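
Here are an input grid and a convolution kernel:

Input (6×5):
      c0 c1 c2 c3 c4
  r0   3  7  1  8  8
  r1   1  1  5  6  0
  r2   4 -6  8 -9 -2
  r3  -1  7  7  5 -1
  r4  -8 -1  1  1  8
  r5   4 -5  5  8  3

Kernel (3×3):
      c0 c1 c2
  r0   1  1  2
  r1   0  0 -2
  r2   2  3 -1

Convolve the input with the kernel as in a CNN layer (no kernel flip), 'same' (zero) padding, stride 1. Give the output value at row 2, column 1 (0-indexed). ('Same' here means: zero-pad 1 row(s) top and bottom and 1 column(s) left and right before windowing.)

8

The receptive field on the zero-padded input at this output position is [1 1 5 / 4 -6 8 / -1 7 7]. Elementwise product with the kernel and sum: 1·1 + 1·1 + 5·2 + 8·-2 + -1·2 + 7·3 + 7·-1.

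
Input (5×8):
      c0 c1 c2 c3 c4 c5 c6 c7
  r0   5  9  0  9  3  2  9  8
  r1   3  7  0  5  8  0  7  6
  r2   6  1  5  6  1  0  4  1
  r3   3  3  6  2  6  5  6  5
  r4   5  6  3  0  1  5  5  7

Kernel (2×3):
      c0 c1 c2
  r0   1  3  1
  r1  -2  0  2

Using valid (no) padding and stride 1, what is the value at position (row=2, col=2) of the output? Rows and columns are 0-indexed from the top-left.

The receptive field on the input at this output position is [5 6 1 / 6 2 6]. Elementwise product with the kernel and sum: 5·1 + 6·3 + 1·1 + 6·-2 + 6·2.

24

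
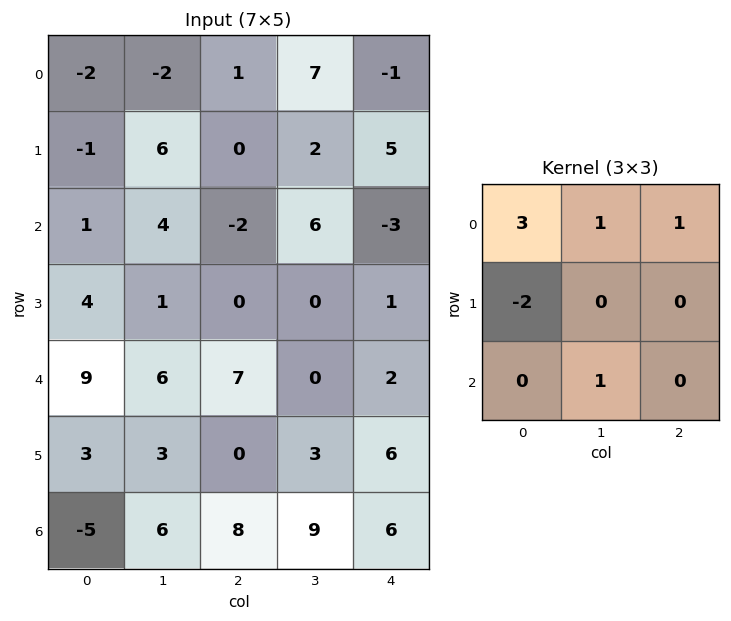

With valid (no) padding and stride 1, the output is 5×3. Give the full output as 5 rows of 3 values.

Output[0,0]: The receptive field on the input at this output position is [-2 -2 1 / -1 6 0 / 1 4 -2]. Elementwise product with the kernel and sum: -2·3 + -2·1 + 1·1 + -1·-2 + 4·1.

-1 -12 15
2 12 11
3 21 -3
-2 -9 -10
40 27 32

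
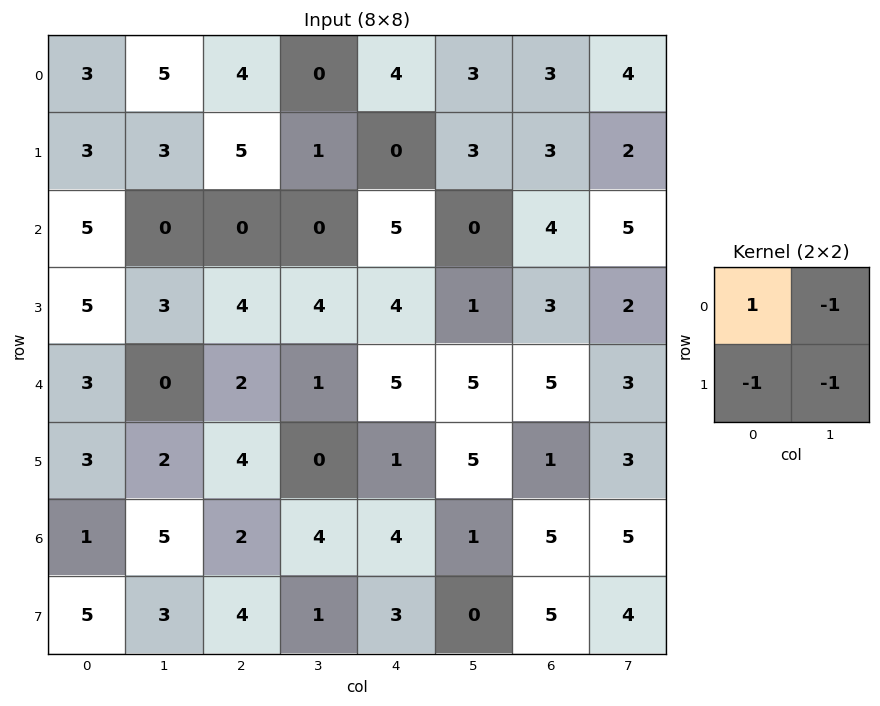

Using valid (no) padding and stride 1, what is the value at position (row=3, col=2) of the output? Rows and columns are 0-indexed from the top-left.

-3

The receptive field on the input at this output position is [4 4 / 2 1]. Elementwise product with the kernel and sum: 4·1 + 4·-1 + 2·-1 + 1·-1.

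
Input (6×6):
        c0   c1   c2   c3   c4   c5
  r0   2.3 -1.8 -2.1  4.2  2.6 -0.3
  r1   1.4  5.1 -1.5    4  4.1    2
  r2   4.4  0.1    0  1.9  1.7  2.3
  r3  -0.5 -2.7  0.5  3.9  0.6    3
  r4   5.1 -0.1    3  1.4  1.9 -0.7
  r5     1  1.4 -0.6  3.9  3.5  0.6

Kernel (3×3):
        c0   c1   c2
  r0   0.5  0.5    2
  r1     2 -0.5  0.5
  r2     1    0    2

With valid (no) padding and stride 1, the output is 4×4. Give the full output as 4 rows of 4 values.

Output[0,0]: The receptive field on the input at this output position is [2.3 -1.8 -2.1 / 1.4 5.1 -1.5 / 4.4 0.1 0]. Elementwise product with the kernel and sum: 2.3·0.5 + -1.8·0.5 + -2.1·2 + 1.4·2 + 5.1·-0.5 + -1.5·0.5 + 4.4·1 + 0·2.
Output[0,1]: The receptive field on the input at this output position is [-1.8 -2.1 4.2 / 5.1 -1.5 4 / 0.1 0 1.9]. Elementwise product with the kernel and sum: -1.8·0.5 + -2.1·0.5 + 4.2·2 + 5.1·2 + -1.5·-0.5 + 4·0.5 + 0.1·1 + 1.9·2.

-0.05 23.3 6.7 16.25
9.5 16.05 11.05 22.05
13.95 2.85 10.5 15.4
10.95 14.9 16.05 14.85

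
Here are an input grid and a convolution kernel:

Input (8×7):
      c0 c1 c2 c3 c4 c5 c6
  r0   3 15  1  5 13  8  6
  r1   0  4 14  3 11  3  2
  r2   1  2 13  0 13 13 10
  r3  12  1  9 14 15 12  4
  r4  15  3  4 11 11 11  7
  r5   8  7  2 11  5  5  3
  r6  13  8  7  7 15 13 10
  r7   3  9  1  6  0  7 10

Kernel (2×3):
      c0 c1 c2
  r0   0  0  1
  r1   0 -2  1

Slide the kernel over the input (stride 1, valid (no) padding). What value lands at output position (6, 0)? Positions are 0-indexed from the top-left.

-10

The receptive field on the input at this output position is [13 8 7 / 3 9 1]. Elementwise product with the kernel and sum: 7·1 + 9·-2 + 1·1.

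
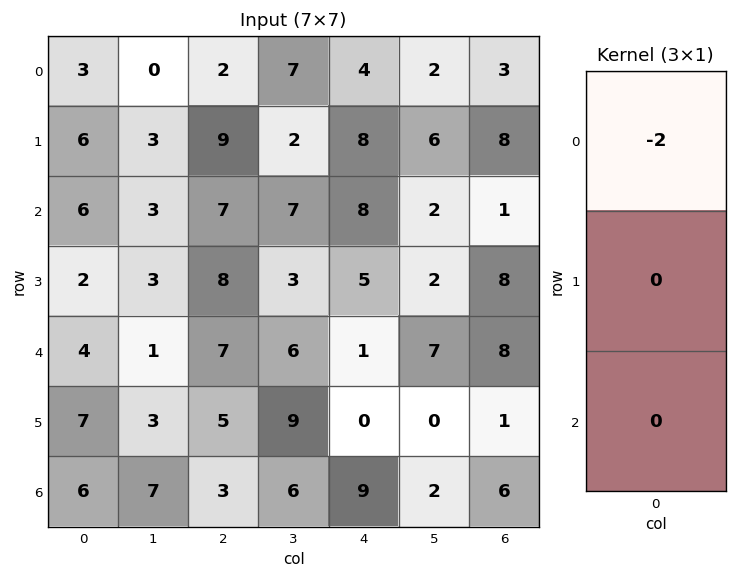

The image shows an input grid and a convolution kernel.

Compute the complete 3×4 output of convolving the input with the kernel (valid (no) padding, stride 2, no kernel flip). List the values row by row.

Output[0,0]: The receptive field on the input at this output position is [3 / 6 / 6]. Elementwise product with the kernel and sum: 3·-2.
Output[0,1]: The receptive field on the input at this output position is [2 / 9 / 7]. Elementwise product with the kernel and sum: 2·-2.

-6 -4 -8 -6
-12 -14 -16 -2
-8 -14 -2 -16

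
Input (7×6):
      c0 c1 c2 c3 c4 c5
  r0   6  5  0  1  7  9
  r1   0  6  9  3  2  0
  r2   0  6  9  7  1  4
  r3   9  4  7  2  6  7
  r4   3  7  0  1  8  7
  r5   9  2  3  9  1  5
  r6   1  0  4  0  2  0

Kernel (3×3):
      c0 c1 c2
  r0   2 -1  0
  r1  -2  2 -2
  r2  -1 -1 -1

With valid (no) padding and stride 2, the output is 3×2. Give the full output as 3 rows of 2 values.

Output[0,0]: The receptive field on the input at this output position is [6 5 0 / 0 6 9 / 0 6 9]. Elementwise product with the kernel and sum: 6·2 + 5·-1 + 0·-2 + 6·2 + 9·-2 + 0·-1 + 6·-1 + 9·-1.

-14 -34
-40 -20
-26 3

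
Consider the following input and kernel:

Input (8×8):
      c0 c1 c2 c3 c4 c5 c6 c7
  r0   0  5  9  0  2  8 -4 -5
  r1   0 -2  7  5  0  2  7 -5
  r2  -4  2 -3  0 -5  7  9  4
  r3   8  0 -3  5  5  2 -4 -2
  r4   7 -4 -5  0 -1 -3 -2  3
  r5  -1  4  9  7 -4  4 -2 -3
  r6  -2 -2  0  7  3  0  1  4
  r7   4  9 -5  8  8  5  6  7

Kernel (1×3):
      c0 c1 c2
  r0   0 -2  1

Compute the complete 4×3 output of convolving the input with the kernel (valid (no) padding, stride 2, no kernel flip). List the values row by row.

Output[0,0]: The receptive field on the input at this output position is [0 5 9]. Elementwise product with the kernel and sum: 5·-2 + 9·1.

-1 2 -20
-7 -5 -5
3 -1 4
4 -11 1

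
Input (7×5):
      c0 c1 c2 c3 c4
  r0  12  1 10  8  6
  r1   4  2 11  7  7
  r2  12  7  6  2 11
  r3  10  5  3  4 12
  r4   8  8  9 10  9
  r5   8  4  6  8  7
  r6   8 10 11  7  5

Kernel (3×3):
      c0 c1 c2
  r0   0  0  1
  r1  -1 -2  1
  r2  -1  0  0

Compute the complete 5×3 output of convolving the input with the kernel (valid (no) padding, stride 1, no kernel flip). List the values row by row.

Output[0,0]: The receptive field on the input at this output position is [12 1 10 / 4 2 11 / 12 7 6]. Elementwise product with the kernel and sum: 10·1 + 4·-1 + 2·-2 + 11·1 + 12·-1.
Output[0,1]: The receptive field on the input at this output position is [1 10 8 / 2 11 7 / 7 6 2]. Elementwise product with the kernel and sum: 8·1 + 2·-1 + 11·-2 + 7·1 + 7·-1.

1 -16 -18
-19 -15 5
-19 -13 3
-20 -16 -14
-9 -8 -17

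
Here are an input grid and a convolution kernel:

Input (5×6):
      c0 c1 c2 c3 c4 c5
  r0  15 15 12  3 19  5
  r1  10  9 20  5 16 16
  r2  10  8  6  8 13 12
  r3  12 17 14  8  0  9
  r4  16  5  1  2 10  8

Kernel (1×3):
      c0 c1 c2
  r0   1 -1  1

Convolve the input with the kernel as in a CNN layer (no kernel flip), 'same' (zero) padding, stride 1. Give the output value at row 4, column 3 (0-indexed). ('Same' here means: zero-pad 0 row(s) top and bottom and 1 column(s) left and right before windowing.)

The receptive field on the zero-padded input at this output position is [1 2 10]. Elementwise product with the kernel and sum: 1·1 + 2·-1 + 10·1.

9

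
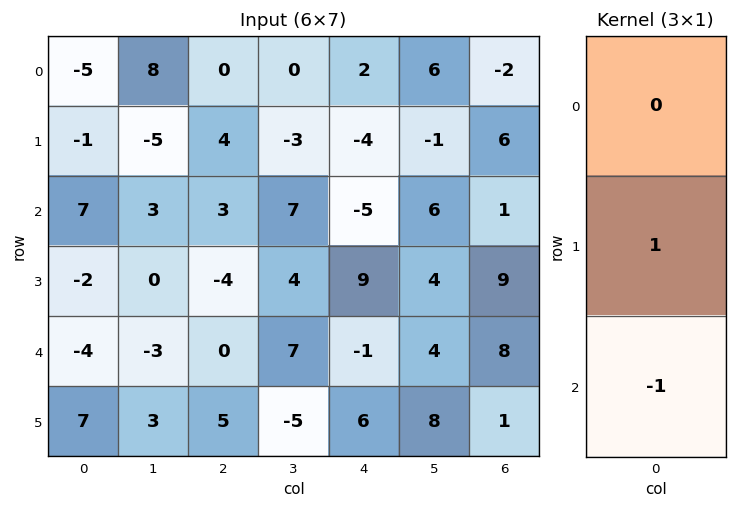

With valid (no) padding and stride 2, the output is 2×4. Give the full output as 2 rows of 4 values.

-8 1 1 5
2 -4 10 1

Output[0,0]: The receptive field on the input at this output position is [-5 / -1 / 7]. Elementwise product with the kernel and sum: -1·1 + 7·-1.
Output[0,1]: The receptive field on the input at this output position is [0 / 4 / 3]. Elementwise product with the kernel and sum: 4·1 + 3·-1.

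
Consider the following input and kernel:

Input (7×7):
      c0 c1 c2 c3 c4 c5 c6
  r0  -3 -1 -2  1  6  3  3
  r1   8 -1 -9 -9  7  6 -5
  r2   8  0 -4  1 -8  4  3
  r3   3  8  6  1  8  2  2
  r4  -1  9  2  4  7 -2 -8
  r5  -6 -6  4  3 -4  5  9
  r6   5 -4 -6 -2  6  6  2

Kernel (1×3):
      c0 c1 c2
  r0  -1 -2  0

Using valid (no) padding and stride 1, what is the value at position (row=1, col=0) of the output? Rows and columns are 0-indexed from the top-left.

-6

The receptive field on the input at this output position is [8 -1 -9]. Elementwise product with the kernel and sum: 8·-1 + -1·-2.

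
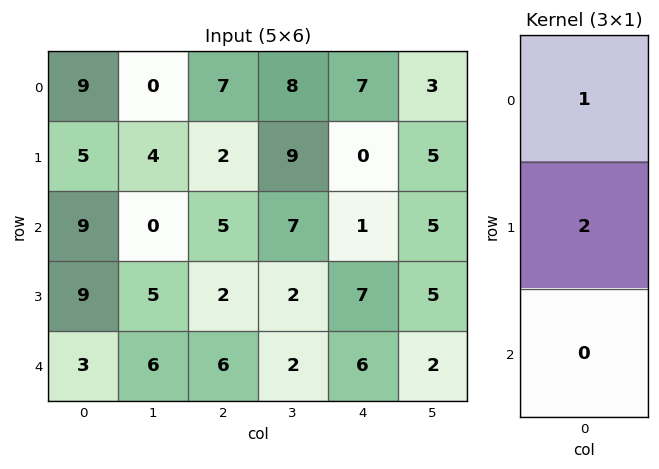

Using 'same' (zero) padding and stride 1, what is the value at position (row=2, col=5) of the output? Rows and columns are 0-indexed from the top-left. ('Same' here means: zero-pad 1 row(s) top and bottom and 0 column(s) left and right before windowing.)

The receptive field on the zero-padded input at this output position is [5 / 5 / 5]. Elementwise product with the kernel and sum: 5·1 + 5·2.

15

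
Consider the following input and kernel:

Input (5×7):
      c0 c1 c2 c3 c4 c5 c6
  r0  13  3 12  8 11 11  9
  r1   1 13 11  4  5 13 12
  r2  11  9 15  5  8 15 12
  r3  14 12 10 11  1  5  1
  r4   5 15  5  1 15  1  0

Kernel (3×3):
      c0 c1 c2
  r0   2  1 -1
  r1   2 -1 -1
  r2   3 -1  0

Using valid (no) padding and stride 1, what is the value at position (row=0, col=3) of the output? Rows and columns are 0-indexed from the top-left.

The receptive field on the input at this output position is [8 11 11 / 4 5 13 / 5 8 15]. Elementwise product with the kernel and sum: 8·2 + 11·1 + 11·-1 + 4·2 + 5·-1 + 13·-1 + 5·3 + 8·-1.

13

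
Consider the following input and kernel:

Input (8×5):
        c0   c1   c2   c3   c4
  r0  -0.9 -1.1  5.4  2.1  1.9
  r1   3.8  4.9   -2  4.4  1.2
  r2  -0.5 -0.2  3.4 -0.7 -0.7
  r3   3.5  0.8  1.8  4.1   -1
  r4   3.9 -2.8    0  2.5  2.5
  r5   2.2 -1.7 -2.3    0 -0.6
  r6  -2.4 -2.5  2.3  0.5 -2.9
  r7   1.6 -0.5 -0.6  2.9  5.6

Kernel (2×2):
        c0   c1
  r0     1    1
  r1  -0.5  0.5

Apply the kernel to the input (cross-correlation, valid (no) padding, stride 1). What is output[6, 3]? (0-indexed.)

-1.05

The receptive field on the input at this output position is [0.5 -2.9 / 2.9 5.6]. Elementwise product with the kernel and sum: 0.5·1 + -2.9·1 + 2.9·-0.5 + 5.6·0.5.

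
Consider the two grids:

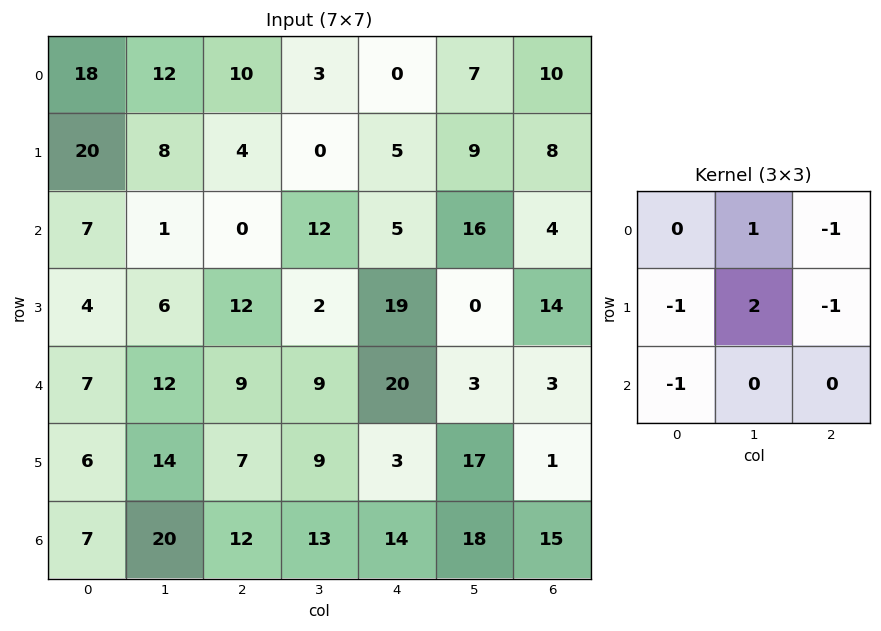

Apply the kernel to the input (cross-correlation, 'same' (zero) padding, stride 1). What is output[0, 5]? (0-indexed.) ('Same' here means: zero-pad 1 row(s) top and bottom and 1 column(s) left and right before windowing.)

The receptive field on the zero-padded input at this output position is [0 0 0 / 0 7 10 / 5 9 8]. Elementwise product with the kernel and sum: 0·1 + 0·-1 + 0·-1 + 7·2 + 10·-1 + 5·-1.

-1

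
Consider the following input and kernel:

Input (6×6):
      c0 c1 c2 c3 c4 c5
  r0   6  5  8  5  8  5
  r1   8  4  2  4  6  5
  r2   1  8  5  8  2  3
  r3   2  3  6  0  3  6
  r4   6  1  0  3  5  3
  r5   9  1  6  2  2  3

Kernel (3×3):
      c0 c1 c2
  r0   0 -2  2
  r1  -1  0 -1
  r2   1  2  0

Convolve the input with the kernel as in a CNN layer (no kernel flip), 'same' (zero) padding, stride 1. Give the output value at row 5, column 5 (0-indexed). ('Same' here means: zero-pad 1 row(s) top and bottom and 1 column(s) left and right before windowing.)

The receptive field on the zero-padded input at this output position is [5 3 0 / 2 3 0 / 0 0 0]. Elementwise product with the kernel and sum: 3·-2 + 0·2 + 2·-1 + 0·-1 + 0·1 + 0·2.

-8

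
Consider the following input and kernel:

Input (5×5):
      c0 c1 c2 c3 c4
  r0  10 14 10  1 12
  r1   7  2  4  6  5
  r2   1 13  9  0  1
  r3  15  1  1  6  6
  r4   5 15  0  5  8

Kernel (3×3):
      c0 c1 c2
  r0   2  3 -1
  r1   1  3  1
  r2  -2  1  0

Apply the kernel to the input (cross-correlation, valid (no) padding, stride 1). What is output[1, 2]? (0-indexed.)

The receptive field on the input at this output position is [4 6 5 / 9 0 1 / 1 6 6]. Elementwise product with the kernel and sum: 4·2 + 6·3 + 5·-1 + 9·1 + 0·3 + 1·1 + 1·-2 + 6·1.

35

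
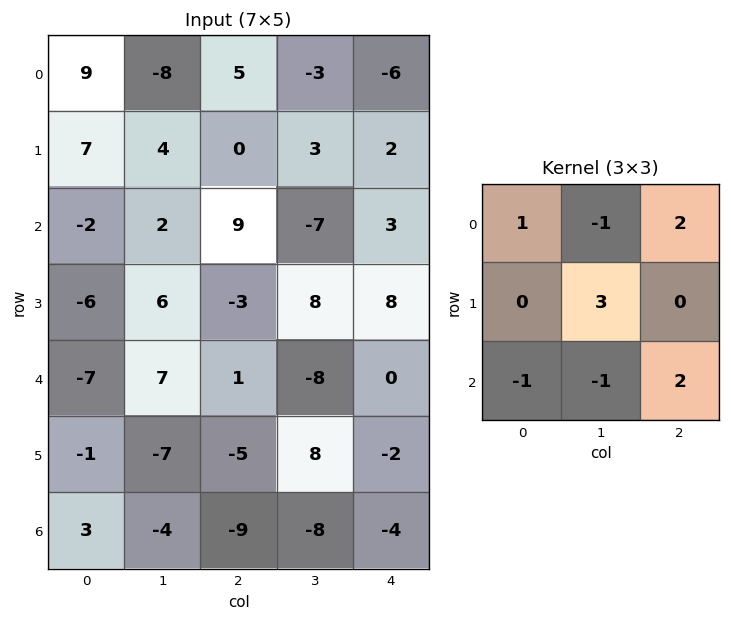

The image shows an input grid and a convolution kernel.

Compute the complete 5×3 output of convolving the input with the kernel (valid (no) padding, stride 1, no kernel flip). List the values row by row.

Output[0,0]: The receptive field on the input at this output position is [9 -8 5 / 7 4 0 / -2 2 9]. Elementwise product with the kernel and sum: 9·1 + -8·-1 + 5·2 + 4·3 + -2·-1 + 2·-1 + 9·2.
Output[0,1]: The receptive field on the input at this output position is [-8 5 -3 / 4 0 3 / 2 9 -7]. Elementwise product with the kernel and sum: -8·1 + 5·-1 + -3·2 + 0·3 + 2·-1 + 9·-1 + -7·2.

57 -44 9
3 50 -9
34 -54 53
1 56 -26
-50 -28 42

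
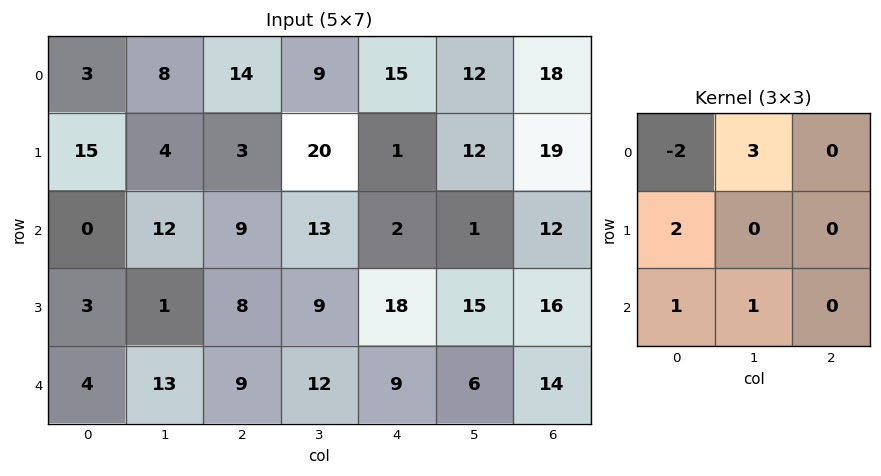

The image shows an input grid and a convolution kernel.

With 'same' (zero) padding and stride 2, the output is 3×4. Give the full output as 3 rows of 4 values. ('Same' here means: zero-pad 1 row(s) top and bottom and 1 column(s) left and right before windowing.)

Output[0,0]: The receptive field on the zero-padded input at this output position is [0 0 0 / 0 3 8 / 0 15 4]. Elementwise product with the kernel and sum: 0·-2 + 0·3 + 0·2 + 0·1 + 15·1.
Output[0,1]: The receptive field on the zero-padded input at this output position is [0 0 0 / 8 14 9 / 4 3 20]. Elementwise product with the kernel and sum: 0·-2 + 0·3 + 8·2 + 4·1 + 3·1.

15 23 39 55
48 34 16 66
9 48 60 30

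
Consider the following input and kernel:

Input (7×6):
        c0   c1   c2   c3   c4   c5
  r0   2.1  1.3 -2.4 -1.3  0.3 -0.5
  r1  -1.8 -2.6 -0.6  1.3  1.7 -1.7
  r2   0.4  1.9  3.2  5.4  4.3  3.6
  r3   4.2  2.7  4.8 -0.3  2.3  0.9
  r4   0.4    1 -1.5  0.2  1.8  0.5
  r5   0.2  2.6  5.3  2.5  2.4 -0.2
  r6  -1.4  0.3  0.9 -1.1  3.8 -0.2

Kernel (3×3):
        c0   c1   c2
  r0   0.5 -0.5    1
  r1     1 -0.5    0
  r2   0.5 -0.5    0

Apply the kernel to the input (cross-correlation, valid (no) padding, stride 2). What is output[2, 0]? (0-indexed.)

The receptive field on the input at this output position is [0.4 1 -1.5 / 0.2 2.6 5.3 / -1.4 0.3 0.9]. Elementwise product with the kernel and sum: 0.4·0.5 + 1·-0.5 + -1.5·1 + 0.2·1 + 2.6·-0.5 + -1.4·0.5 + 0.3·-0.5.

-3.75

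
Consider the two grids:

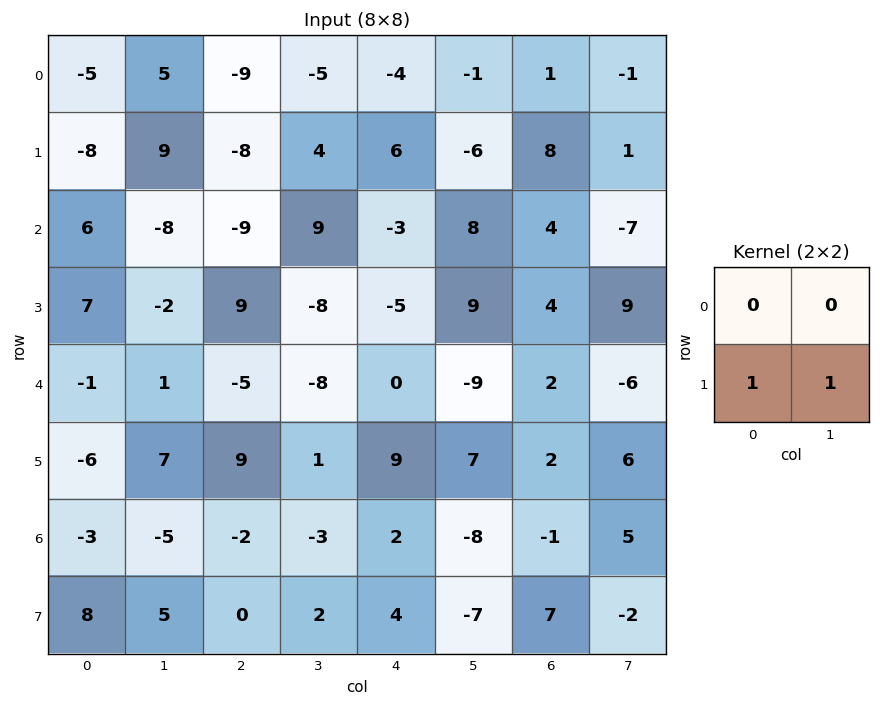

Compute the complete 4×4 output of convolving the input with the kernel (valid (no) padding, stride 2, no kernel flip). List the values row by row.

Output[0,0]: The receptive field on the input at this output position is [-5 5 / -8 9]. Elementwise product with the kernel and sum: -8·1 + 9·1.
Output[0,1]: The receptive field on the input at this output position is [-9 -5 / -8 4]. Elementwise product with the kernel and sum: -8·1 + 4·1.

1 -4 0 9
5 1 4 13
1 10 16 8
13 2 -3 5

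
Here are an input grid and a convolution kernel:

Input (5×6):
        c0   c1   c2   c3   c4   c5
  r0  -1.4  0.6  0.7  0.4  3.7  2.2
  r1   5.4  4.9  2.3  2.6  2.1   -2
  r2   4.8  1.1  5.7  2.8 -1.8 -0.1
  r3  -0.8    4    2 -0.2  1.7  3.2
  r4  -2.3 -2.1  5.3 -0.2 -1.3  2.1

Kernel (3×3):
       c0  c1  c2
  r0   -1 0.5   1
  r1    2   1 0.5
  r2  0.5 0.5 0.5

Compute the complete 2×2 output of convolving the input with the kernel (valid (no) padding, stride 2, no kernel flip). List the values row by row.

25.05 14.8
5.3 0.45

Output[0,0]: The receptive field on the input at this output position is [-1.4 0.6 0.7 / 5.4 4.9 2.3 / 4.8 1.1 5.7]. Elementwise product with the kernel and sum: -1.4·-1 + 0.6·0.5 + 0.7·1 + 5.4·2 + 4.9·1 + 2.3·0.5 + 4.8·0.5 + 1.1·0.5 + 5.7·0.5.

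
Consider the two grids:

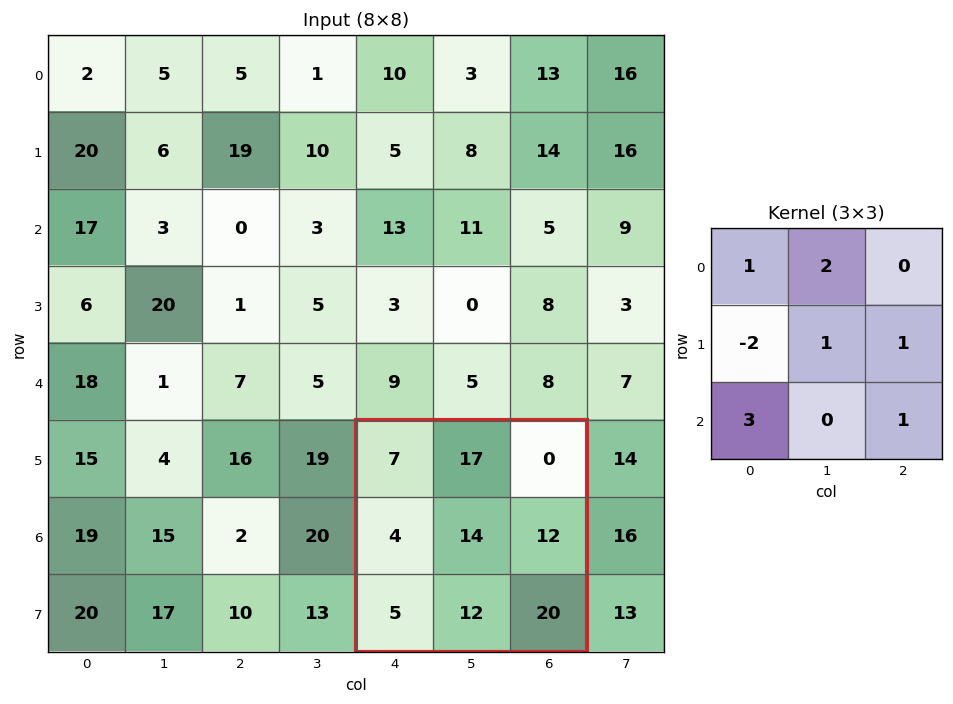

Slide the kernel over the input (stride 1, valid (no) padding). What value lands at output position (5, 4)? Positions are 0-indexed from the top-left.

94

The receptive field on the input at this output position is [7 17 0 / 4 14 12 / 5 12 20]. Elementwise product with the kernel and sum: 7·1 + 17·2 + 4·-2 + 14·1 + 12·1 + 5·3 + 20·1.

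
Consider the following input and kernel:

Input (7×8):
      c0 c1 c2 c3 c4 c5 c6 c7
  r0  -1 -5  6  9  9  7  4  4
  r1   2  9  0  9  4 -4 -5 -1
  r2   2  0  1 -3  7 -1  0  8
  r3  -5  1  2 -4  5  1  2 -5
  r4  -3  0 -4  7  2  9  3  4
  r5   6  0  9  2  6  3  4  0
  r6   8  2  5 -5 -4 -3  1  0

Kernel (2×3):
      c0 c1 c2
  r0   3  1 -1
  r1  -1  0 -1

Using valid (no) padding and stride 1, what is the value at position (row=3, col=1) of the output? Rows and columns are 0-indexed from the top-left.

The receptive field on the input at this output position is [1 2 -4 / 0 -4 7]. Elementwise product with the kernel and sum: 1·3 + 2·1 + -4·-1 + 0·-1 + 7·-1.

2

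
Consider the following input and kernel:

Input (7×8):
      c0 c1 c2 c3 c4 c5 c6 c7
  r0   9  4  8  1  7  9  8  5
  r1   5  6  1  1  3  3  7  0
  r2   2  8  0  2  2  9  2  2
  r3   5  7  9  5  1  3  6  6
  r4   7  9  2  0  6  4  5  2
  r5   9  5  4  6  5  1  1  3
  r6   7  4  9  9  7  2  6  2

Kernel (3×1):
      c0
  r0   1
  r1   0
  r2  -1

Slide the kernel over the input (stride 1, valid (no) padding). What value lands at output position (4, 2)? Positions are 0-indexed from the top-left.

-7

The receptive field on the input at this output position is [2 / 4 / 9]. Elementwise product with the kernel and sum: 2·1 + 9·-1.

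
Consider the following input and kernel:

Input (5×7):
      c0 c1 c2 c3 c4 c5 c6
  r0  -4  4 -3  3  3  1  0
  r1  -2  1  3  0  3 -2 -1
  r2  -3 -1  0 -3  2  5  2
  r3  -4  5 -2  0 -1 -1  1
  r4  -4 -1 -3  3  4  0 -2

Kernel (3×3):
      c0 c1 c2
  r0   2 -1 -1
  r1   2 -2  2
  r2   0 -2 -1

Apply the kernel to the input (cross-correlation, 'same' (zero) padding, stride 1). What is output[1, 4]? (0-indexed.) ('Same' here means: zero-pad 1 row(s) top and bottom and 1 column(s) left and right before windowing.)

The receptive field on the zero-padded input at this output position is [3 3 1 / 0 3 -2 / -3 2 5]. Elementwise product with the kernel and sum: 3·2 + 3·-1 + 1·-1 + 0·2 + 3·-2 + -2·2 + 2·-2 + 5·-1.

-17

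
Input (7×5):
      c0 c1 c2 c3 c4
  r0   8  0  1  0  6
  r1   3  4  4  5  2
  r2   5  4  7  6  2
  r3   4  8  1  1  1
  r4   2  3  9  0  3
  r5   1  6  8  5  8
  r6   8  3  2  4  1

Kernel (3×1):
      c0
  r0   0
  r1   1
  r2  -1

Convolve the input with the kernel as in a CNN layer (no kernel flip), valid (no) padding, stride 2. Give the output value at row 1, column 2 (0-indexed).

The receptive field on the input at this output position is [2 / 1 / 3]. Elementwise product with the kernel and sum: 1·1 + 3·-1.

-2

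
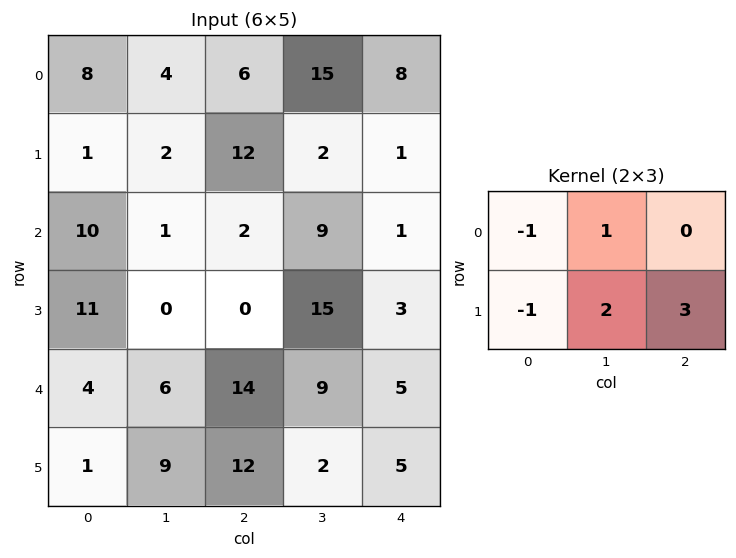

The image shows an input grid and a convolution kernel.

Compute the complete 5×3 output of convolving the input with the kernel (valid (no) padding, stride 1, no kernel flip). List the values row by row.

Output[0,0]: The receptive field on the input at this output position is [8 4 6 / 1 2 12]. Elementwise product with the kernel and sum: 8·-1 + 4·1 + 1·-1 + 2·2 + 12·3.
Output[0,1]: The receptive field on the input at this output position is [4 6 15 / 2 12 2]. Elementwise product with the kernel and sum: 4·-1 + 6·1 + 2·-1 + 12·2 + 2·3.

35 30 4
-1 40 9
-20 46 46
39 49 34
55 29 2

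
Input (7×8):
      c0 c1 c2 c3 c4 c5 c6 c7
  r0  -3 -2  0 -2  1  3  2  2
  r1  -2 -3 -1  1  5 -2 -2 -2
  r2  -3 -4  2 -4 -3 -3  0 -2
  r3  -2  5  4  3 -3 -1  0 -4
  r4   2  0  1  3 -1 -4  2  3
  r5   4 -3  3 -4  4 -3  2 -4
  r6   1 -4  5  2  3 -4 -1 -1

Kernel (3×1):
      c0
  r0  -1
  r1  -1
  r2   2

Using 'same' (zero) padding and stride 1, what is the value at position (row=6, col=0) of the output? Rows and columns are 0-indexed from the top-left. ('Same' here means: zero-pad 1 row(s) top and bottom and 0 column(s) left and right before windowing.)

The receptive field on the zero-padded input at this output position is [4 / 1 / 0]. Elementwise product with the kernel and sum: 4·-1 + 1·-1 + 0·2.

-5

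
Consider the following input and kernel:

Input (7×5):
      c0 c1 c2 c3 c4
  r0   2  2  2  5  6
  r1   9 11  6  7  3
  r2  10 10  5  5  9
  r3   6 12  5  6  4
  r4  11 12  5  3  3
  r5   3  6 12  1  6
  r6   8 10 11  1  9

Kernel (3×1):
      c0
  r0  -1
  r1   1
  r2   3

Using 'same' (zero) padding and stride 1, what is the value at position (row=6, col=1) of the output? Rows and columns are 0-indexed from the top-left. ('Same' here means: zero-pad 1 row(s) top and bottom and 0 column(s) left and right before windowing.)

4

The receptive field on the zero-padded input at this output position is [6 / 10 / 0]. Elementwise product with the kernel and sum: 6·-1 + 10·1 + 0·3.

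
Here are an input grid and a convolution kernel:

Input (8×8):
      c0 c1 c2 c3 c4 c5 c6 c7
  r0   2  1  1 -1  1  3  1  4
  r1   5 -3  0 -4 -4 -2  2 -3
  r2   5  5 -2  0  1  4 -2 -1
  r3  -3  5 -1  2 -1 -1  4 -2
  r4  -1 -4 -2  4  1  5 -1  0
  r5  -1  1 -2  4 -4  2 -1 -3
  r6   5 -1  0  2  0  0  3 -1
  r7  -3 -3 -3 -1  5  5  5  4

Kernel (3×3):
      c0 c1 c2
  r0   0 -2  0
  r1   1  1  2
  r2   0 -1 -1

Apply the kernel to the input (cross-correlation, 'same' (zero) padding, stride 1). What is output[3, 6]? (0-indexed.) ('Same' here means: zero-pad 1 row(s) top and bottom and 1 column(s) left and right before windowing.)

The receptive field on the zero-padded input at this output position is [4 -2 -1 / -1 4 -2 / 5 -1 0]. Elementwise product with the kernel and sum: -2·-2 + -1·1 + 4·1 + -2·2 + -1·-1 + 0·-1.

4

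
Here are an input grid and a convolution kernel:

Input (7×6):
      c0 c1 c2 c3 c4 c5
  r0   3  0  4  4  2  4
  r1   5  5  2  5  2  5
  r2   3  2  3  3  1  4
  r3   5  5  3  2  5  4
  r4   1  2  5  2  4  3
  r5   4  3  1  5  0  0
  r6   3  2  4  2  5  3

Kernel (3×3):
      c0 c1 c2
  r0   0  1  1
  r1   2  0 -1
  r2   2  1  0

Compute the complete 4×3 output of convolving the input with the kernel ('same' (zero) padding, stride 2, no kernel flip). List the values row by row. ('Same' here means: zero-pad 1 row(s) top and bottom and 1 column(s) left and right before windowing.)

Output[0,0]: The receptive field on the zero-padded input at this output position is [0 0 0 / 0 3 0 / 0 5 5]. Elementwise product with the kernel and sum: 0·1 + 0·1 + 0·2 + 0·-1 + 0·2 + 5·1.
Output[0,1]: The receptive field on the zero-padded input at this output position is [0 0 0 / 0 4 4 / 5 2 5]. Elementwise product with the kernel and sum: 0·1 + 0·1 + 0·2 + 4·-1 + 5·2 + 2·1.

5 8 16
13 21 18
12 14 20
5 8 1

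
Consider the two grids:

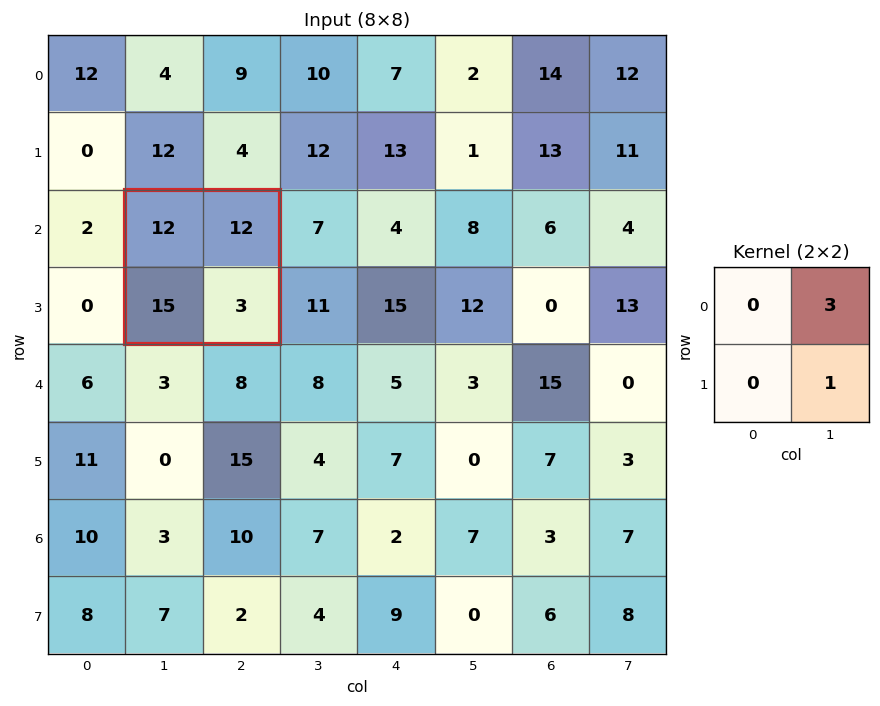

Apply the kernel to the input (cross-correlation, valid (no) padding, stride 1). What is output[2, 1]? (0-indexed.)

The receptive field on the input at this output position is [12 12 / 15 3]. Elementwise product with the kernel and sum: 12·3 + 3·1.

39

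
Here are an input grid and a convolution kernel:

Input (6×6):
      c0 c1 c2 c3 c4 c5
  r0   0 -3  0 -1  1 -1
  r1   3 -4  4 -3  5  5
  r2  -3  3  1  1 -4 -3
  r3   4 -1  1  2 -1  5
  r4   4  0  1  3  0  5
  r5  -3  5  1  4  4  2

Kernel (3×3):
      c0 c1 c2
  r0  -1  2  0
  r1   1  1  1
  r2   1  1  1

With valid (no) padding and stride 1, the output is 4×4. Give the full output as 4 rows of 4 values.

Output[0,0]: The receptive field on the input at this output position is [0 -3 0 / 3 -4 4 / -3 3 1]. Elementwise product with the kernel and sum: 0·-1 + -3·2 + 3·1 + -4·1 + 4·1 + -3·1 + 3·1 + 1·1.

-2 5 2 4
-6 19 -10 13
18 5 7 5
2 17 16 14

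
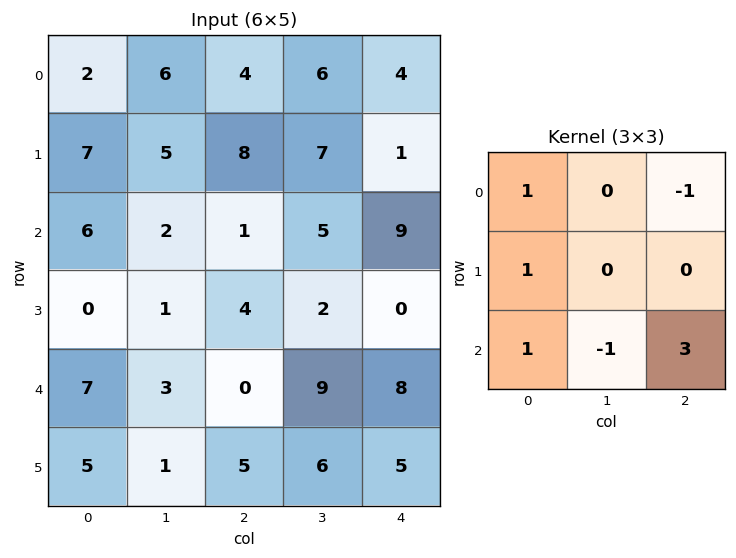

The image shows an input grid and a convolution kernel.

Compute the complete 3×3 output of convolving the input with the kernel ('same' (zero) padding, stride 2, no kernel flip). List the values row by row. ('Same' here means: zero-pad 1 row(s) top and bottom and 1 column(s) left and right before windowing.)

8 24 12
-2 3 14
-3 16 12

Output[0,0]: The receptive field on the zero-padded input at this output position is [0 0 0 / 0 2 6 / 0 7 5]. Elementwise product with the kernel and sum: 0·1 + 0·-1 + 0·1 + 0·1 + 7·-1 + 5·3.
Output[0,1]: The receptive field on the zero-padded input at this output position is [0 0 0 / 6 4 6 / 5 8 7]. Elementwise product with the kernel and sum: 0·1 + 0·-1 + 6·1 + 5·1 + 8·-1 + 7·3.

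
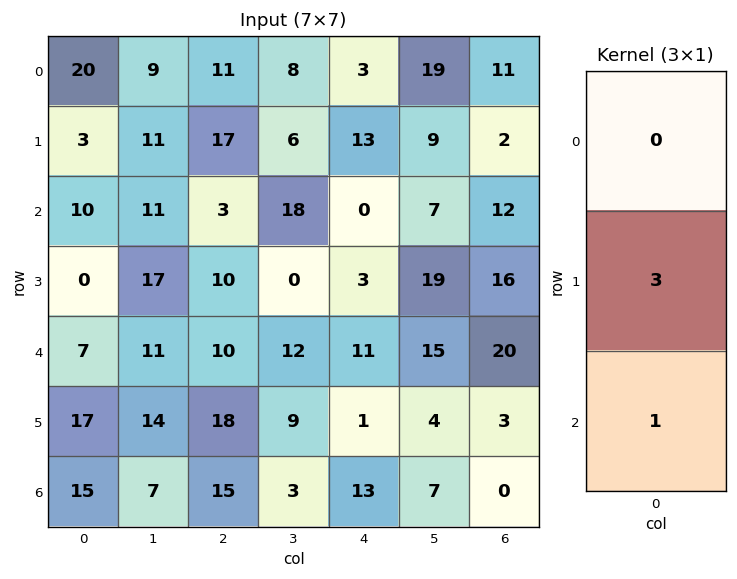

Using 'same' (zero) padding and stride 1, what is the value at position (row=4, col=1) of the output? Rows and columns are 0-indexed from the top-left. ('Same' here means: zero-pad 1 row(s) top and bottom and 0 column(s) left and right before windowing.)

47

The receptive field on the zero-padded input at this output position is [17 / 11 / 14]. Elementwise product with the kernel and sum: 11·3 + 14·1.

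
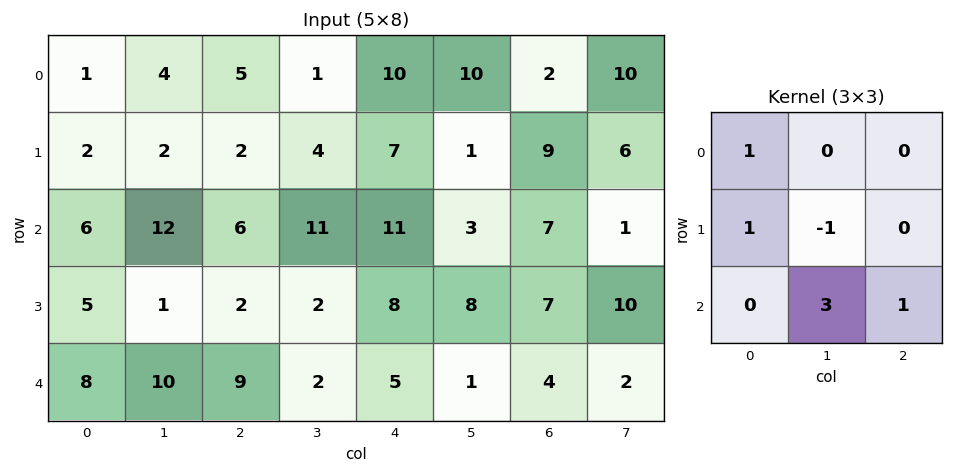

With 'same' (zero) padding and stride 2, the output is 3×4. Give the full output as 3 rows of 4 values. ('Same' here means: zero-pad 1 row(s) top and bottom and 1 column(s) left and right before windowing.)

7 9 13 41
10 16 36 28
-8 2 -1 5

Output[0,0]: The receptive field on the zero-padded input at this output position is [0 0 0 / 0 1 4 / 0 2 2]. Elementwise product with the kernel and sum: 0·1 + 0·1 + 1·-1 + 2·3 + 2·1.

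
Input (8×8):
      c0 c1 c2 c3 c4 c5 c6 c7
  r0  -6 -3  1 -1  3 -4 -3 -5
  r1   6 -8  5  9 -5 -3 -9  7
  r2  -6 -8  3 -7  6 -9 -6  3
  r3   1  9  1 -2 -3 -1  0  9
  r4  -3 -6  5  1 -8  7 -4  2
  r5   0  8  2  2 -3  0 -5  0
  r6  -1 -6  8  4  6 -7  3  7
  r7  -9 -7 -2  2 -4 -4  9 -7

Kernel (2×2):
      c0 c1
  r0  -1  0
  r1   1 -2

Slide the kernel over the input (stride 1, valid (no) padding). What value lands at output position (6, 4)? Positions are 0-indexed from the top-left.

The receptive field on the input at this output position is [6 -7 / -4 -4]. Elementwise product with the kernel and sum: 6·-1 + -4·1 + -4·-2.

-2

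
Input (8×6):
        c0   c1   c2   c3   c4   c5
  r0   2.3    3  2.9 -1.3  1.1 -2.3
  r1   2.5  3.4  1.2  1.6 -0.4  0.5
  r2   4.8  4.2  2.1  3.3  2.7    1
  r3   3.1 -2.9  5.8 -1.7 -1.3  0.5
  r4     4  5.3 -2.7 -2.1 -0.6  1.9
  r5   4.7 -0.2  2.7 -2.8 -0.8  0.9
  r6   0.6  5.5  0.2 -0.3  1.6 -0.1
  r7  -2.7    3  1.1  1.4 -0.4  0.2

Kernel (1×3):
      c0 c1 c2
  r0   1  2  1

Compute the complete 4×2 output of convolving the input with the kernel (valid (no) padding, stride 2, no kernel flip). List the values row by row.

Output[0,0]: The receptive field on the input at this output position is [2.3 3 2.9]. Elementwise product with the kernel and sum: 2.3·1 + 3·2 + 2.9·1.

11.2 1.4
15.3 11.4
11.9 -7.5
11.8 1.2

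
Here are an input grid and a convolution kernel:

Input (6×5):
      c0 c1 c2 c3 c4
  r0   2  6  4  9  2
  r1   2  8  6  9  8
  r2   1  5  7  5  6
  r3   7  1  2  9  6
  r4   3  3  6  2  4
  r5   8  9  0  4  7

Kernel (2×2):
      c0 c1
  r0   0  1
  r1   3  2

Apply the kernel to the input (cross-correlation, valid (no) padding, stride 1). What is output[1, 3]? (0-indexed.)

The receptive field on the input at this output position is [9 8 / 5 6]. Elementwise product with the kernel and sum: 8·1 + 5·3 + 6·2.

35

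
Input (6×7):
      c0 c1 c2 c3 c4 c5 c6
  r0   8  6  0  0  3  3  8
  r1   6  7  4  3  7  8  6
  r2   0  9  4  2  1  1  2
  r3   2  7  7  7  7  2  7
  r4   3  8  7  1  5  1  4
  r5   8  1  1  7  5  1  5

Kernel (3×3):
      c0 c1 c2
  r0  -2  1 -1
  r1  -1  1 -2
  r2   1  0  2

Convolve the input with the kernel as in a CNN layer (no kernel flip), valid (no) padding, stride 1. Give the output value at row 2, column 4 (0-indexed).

-9

The receptive field on the input at this output position is [1 1 2 / 7 2 7 / 5 1 4]. Elementwise product with the kernel and sum: 1·-2 + 1·1 + 2·-1 + 7·-1 + 2·1 + 7·-2 + 5·1 + 4·2.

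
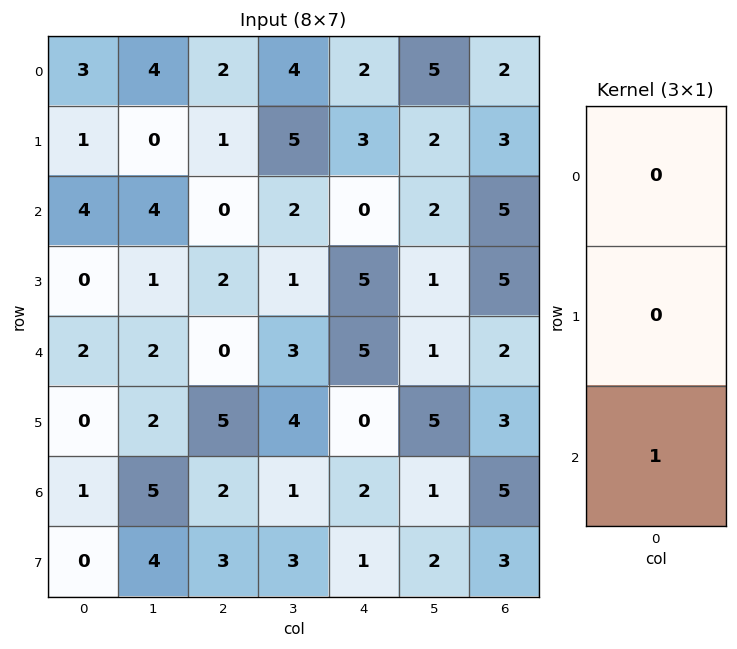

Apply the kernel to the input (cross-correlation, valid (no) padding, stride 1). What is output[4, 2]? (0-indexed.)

The receptive field on the input at this output position is [0 / 5 / 2]. Elementwise product with the kernel and sum: 2·1.

2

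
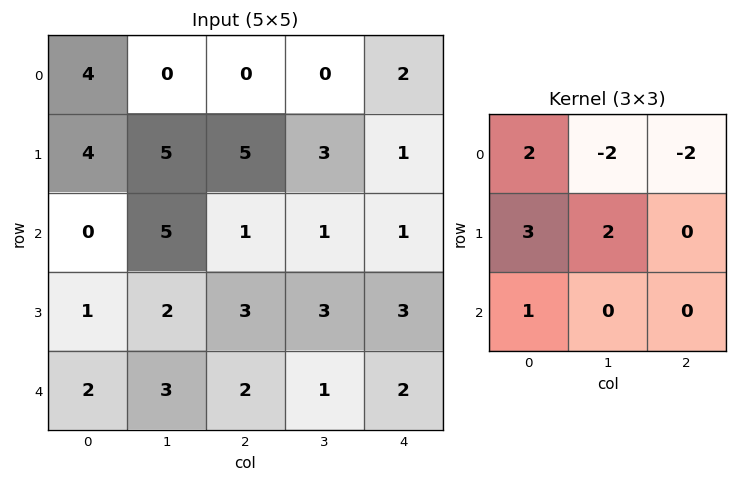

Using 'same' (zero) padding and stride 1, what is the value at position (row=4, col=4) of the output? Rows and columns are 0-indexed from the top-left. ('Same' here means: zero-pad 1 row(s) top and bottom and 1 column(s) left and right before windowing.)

The receptive field on the zero-padded input at this output position is [3 3 0 / 1 2 0 / 0 0 0]. Elementwise product with the kernel and sum: 3·2 + 3·-2 + 0·-2 + 1·3 + 2·2 + 0·1.

7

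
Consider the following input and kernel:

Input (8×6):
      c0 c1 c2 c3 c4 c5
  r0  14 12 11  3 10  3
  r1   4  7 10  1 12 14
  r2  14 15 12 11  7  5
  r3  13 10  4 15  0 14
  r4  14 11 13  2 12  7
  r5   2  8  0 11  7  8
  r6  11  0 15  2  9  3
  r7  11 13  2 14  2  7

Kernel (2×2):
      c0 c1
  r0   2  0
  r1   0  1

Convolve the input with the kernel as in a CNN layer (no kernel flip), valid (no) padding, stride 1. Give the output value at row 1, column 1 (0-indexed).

The receptive field on the input at this output position is [7 10 / 15 12]. Elementwise product with the kernel and sum: 7·2 + 12·1.

26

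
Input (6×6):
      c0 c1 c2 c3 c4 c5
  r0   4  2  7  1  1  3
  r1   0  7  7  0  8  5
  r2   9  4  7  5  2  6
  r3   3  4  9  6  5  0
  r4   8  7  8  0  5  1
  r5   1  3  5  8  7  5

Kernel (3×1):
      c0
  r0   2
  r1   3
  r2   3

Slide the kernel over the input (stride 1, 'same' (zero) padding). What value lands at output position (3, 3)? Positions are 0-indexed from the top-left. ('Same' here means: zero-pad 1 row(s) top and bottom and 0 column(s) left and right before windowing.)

28

The receptive field on the zero-padded input at this output position is [5 / 6 / 0]. Elementwise product with the kernel and sum: 5·2 + 6·3 + 0·3.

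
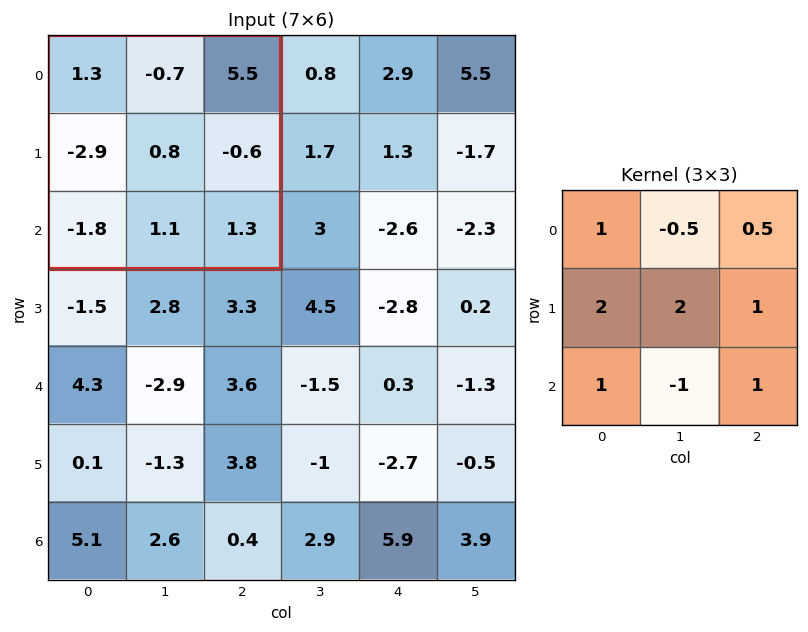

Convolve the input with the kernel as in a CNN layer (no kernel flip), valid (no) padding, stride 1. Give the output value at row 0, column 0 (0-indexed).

The receptive field on the input at this output position is [1.3 -0.7 5.5 / -2.9 0.8 -0.6 / -1.8 1.1 1.3]. Elementwise product with the kernel and sum: 1.3·1 + -0.7·-0.5 + 5.5·0.5 + -2.9·2 + 0.8·2 + -0.6·1 + -1.8·1 + 1.1·-1 + 1.3·1.

-2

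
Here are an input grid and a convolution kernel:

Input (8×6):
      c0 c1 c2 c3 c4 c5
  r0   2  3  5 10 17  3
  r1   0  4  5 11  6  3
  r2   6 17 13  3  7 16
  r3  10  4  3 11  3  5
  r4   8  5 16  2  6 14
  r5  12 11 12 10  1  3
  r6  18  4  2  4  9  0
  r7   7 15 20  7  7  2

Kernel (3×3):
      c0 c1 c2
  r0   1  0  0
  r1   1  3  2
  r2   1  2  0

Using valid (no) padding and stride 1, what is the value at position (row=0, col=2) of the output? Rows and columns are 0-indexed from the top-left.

74

The receptive field on the input at this output position is [5 10 17 / 5 11 6 / 13 3 7]. Elementwise product with the kernel and sum: 5·1 + 5·1 + 11·3 + 6·2 + 13·1 + 3·2.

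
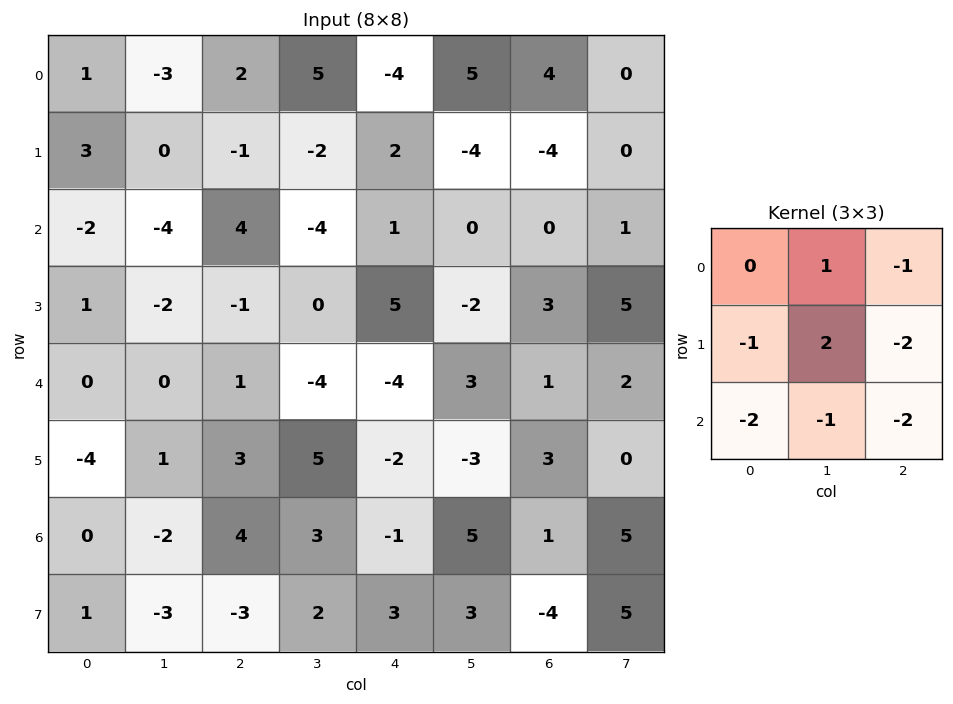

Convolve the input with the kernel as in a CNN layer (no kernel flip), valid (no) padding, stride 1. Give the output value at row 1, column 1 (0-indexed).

The receptive field on the input at this output position is [0 -1 -2 / -4 4 -4 / -2 -1 0]. Elementwise product with the kernel and sum: -1·1 + -2·-1 + -4·-1 + 4·2 + -4·-2 + -2·-2 + -1·-1 + 0·-2.

26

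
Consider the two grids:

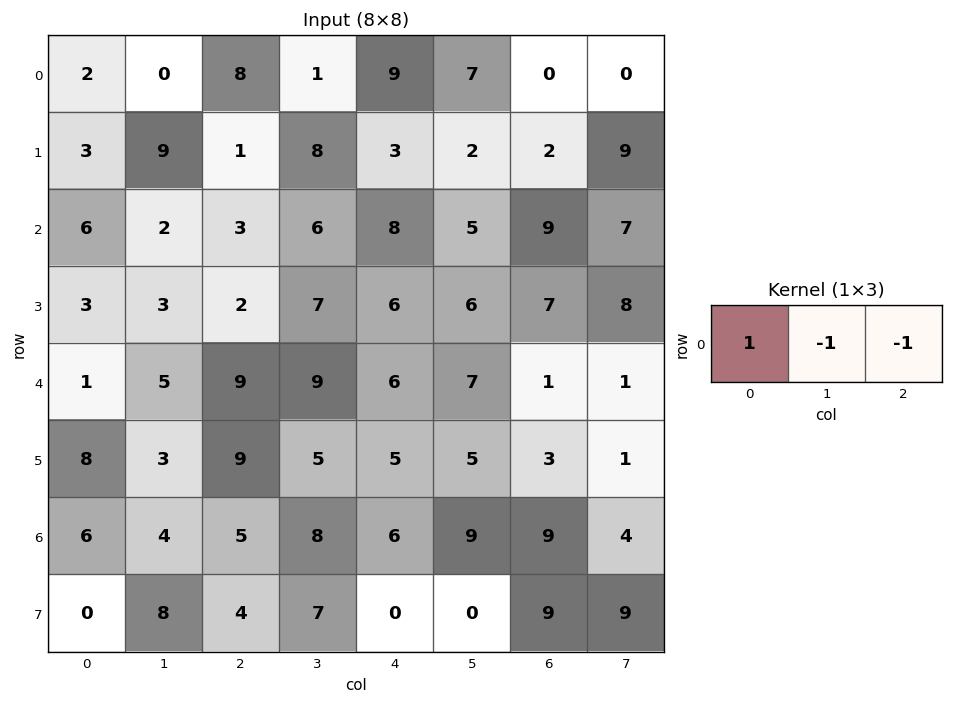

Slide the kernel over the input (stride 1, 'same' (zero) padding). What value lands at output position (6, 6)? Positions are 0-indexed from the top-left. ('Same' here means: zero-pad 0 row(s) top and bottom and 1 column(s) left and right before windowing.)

-4

The receptive field on the zero-padded input at this output position is [9 9 4]. Elementwise product with the kernel and sum: 9·1 + 9·-1 + 4·-1.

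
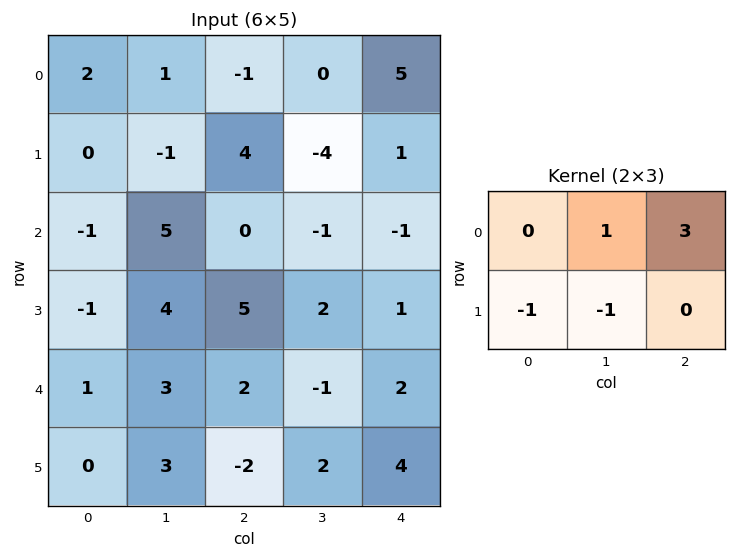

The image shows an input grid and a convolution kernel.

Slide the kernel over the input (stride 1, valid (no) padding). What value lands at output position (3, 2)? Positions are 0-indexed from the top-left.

The receptive field on the input at this output position is [5 2 1 / 2 -1 2]. Elementwise product with the kernel and sum: 2·1 + 1·3 + 2·-1 + -1·-1.

4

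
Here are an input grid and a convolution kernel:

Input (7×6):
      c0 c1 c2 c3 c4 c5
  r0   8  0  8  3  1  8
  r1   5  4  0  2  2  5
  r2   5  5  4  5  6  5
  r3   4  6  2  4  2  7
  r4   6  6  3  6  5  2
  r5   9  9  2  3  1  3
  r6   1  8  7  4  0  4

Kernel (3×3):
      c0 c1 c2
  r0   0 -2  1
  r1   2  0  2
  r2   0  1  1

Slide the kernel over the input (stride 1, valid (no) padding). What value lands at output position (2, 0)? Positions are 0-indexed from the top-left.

15

The receptive field on the input at this output position is [5 5 4 / 4 6 2 / 6 6 3]. Elementwise product with the kernel and sum: 5·-2 + 4·1 + 4·2 + 2·2 + 6·1 + 3·1.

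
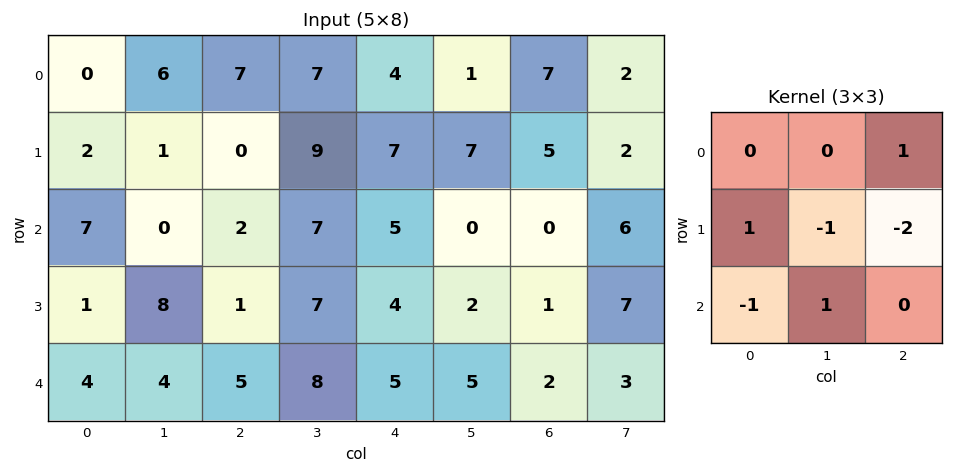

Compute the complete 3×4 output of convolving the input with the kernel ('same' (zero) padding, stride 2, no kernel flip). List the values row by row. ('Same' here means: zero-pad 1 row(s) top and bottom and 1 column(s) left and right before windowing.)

-10 -16 -1 -12
-5 -14 6 -11
-4 -10 -5 4

Output[0,0]: The receptive field on the zero-padded input at this output position is [0 0 0 / 0 0 6 / 0 2 1]. Elementwise product with the kernel and sum: 0·1 + 0·1 + 0·-1 + 6·-2 + 0·-1 + 2·1.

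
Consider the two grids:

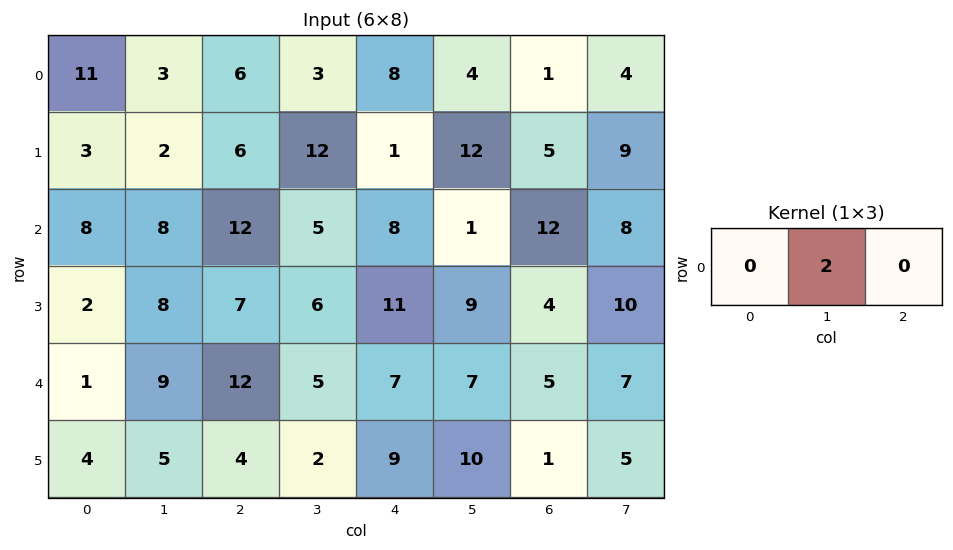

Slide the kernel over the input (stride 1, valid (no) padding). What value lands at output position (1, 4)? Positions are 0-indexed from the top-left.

24

The receptive field on the input at this output position is [1 12 5]. Elementwise product with the kernel and sum: 12·2.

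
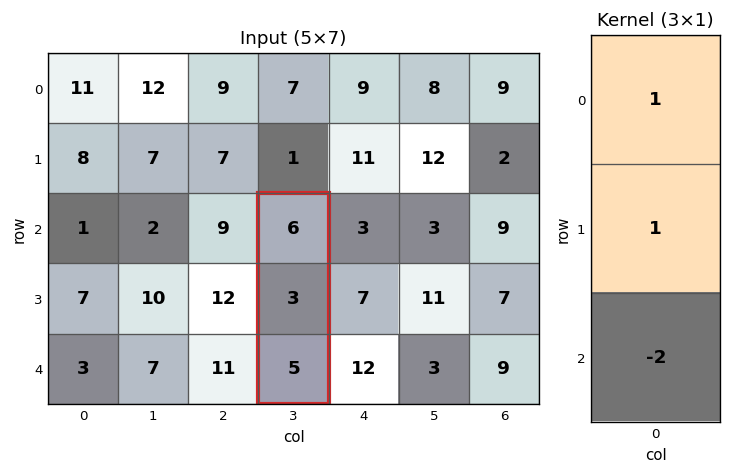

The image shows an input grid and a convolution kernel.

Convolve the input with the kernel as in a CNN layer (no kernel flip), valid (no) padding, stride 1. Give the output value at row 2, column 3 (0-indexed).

-1

The receptive field on the input at this output position is [6 / 3 / 5]. Elementwise product with the kernel and sum: 6·1 + 3·1 + 5·-2.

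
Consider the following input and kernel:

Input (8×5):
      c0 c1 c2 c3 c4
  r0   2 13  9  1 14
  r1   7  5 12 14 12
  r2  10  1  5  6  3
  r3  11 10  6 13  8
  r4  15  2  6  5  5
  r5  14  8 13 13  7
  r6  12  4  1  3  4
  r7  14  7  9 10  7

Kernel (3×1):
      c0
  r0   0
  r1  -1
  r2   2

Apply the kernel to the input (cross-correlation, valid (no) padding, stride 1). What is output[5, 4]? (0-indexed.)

10

The receptive field on the input at this output position is [7 / 4 / 7]. Elementwise product with the kernel and sum: 4·-1 + 7·2.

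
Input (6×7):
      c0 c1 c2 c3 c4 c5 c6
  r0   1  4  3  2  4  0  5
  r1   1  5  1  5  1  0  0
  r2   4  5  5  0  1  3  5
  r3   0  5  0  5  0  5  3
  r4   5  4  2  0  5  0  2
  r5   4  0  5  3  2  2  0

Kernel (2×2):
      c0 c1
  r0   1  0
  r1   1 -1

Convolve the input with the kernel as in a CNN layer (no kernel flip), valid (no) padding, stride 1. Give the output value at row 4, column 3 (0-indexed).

1

The receptive field on the input at this output position is [0 5 / 3 2]. Elementwise product with the kernel and sum: 0·1 + 3·1 + 2·-1.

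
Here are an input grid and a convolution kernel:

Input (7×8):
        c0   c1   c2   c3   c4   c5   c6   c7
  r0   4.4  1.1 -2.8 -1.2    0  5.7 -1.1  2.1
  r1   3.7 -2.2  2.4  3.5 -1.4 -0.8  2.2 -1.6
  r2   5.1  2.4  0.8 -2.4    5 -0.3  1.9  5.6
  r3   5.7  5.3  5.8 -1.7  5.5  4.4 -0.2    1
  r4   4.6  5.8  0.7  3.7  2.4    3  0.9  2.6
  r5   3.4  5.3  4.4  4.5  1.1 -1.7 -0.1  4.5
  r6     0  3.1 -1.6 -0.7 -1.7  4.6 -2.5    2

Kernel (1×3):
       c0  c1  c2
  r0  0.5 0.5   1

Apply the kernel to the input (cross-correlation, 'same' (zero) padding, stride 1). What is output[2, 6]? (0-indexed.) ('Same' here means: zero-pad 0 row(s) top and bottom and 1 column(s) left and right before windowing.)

6.4

The receptive field on the zero-padded input at this output position is [-0.3 1.9 5.6]. Elementwise product with the kernel and sum: -0.3·0.5 + 1.9·0.5 + 5.6·1.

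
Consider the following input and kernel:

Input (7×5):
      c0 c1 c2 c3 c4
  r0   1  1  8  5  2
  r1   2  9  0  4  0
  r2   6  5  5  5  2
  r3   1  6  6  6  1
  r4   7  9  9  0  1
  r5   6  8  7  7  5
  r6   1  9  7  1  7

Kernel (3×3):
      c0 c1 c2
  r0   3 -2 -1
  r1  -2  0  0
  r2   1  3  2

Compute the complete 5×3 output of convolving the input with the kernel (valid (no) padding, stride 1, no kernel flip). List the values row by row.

20 -6 36
7 49 8
53 24 2
15 25 25
24 25 36

Output[0,0]: The receptive field on the input at this output position is [1 1 8 / 2 9 0 / 6 5 5]. Elementwise product with the kernel and sum: 1·3 + 1·-2 + 8·-1 + 2·-2 + 6·1 + 5·3 + 5·2.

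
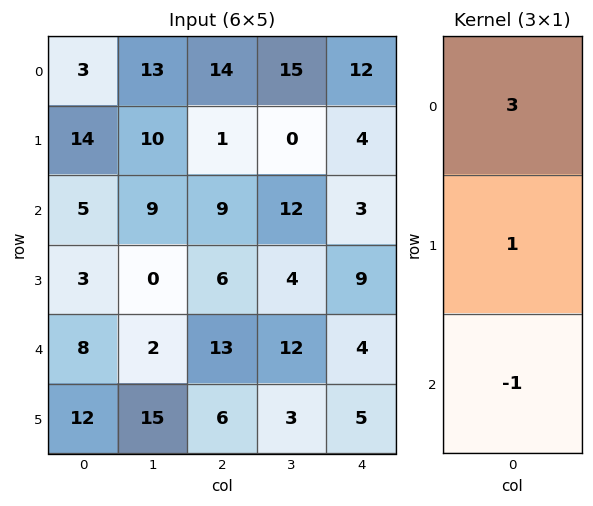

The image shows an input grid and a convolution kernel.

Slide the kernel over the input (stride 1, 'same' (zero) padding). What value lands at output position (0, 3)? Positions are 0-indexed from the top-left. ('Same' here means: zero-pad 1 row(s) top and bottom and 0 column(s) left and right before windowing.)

The receptive field on the zero-padded input at this output position is [0 / 15 / 0]. Elementwise product with the kernel and sum: 0·3 + 15·1 + 0·-1.

15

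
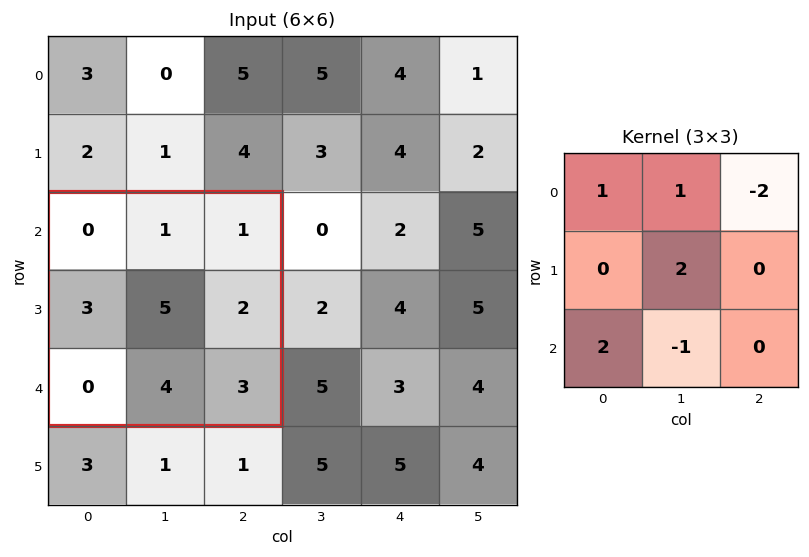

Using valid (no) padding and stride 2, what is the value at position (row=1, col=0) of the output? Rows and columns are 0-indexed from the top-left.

The receptive field on the input at this output position is [0 1 1 / 3 5 2 / 0 4 3]. Elementwise product with the kernel and sum: 0·1 + 1·1 + 1·-2 + 5·2 + 0·2 + 4·-1.

5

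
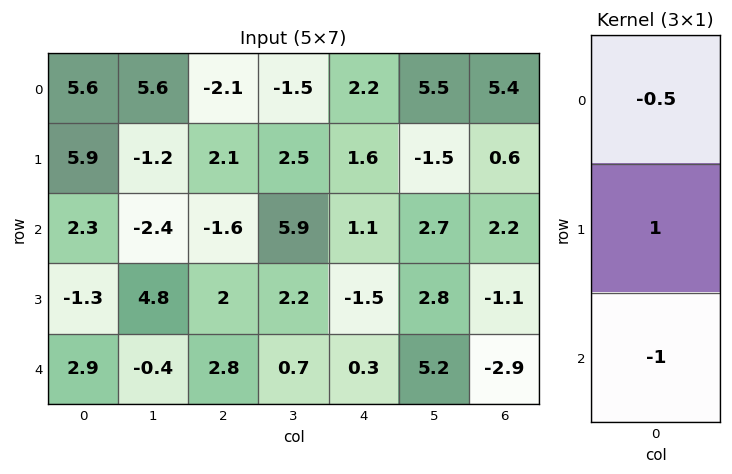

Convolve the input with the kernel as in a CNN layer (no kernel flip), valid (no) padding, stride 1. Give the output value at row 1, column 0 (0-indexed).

0.65

The receptive field on the input at this output position is [5.9 / 2.3 / -1.3]. Elementwise product with the kernel and sum: 5.9·-0.5 + 2.3·1 + -1.3·-1.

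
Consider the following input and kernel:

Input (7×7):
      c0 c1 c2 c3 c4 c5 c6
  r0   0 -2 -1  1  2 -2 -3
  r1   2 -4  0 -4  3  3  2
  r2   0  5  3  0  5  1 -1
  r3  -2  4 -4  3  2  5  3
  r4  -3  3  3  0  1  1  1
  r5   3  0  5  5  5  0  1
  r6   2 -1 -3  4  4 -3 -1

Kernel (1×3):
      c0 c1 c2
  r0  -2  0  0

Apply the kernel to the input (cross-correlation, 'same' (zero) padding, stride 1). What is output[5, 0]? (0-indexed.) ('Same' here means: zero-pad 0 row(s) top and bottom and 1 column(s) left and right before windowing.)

The receptive field on the zero-padded input at this output position is [0 3 0]. Elementwise product with the kernel and sum: 0·-2.

0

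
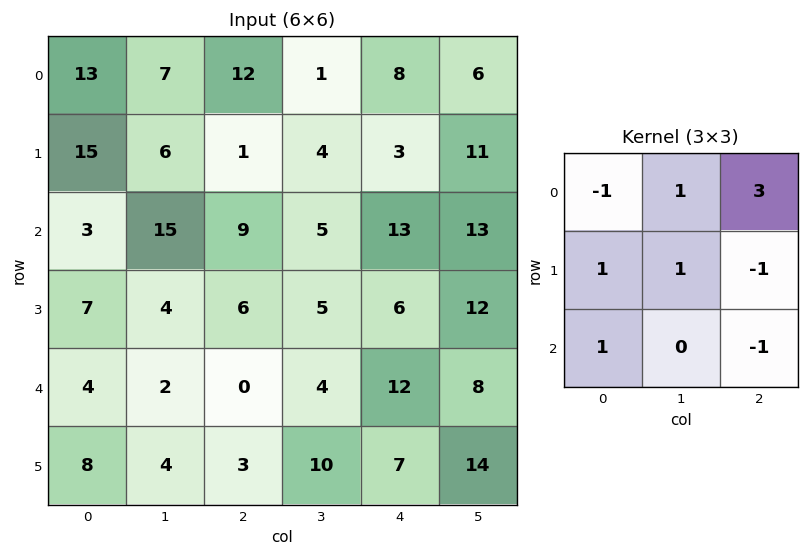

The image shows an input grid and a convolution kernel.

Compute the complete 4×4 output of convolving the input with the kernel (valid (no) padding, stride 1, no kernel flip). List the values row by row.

Output[0,0]: The receptive field on the input at this output position is [13 7 12 / 15 6 1 / 3 15 9]. Elementwise product with the kernel and sum: 13·-1 + 7·1 + 12·3 + 15·1 + 6·1 + 1·-1 + 3·1 + 9·-1.
Output[0,1]: The receptive field on the input at this output position is [7 12 1 / 6 1 4 / 15 9 5]. Elementwise product with the kernel and sum: 7·-1 + 12·1 + 1·3 + 6·1 + 1·1 + 4·-1 + 15·1 + 5·-1.

44 21 11 13
4 25 13 30
48 12 28 42
26 9 5 41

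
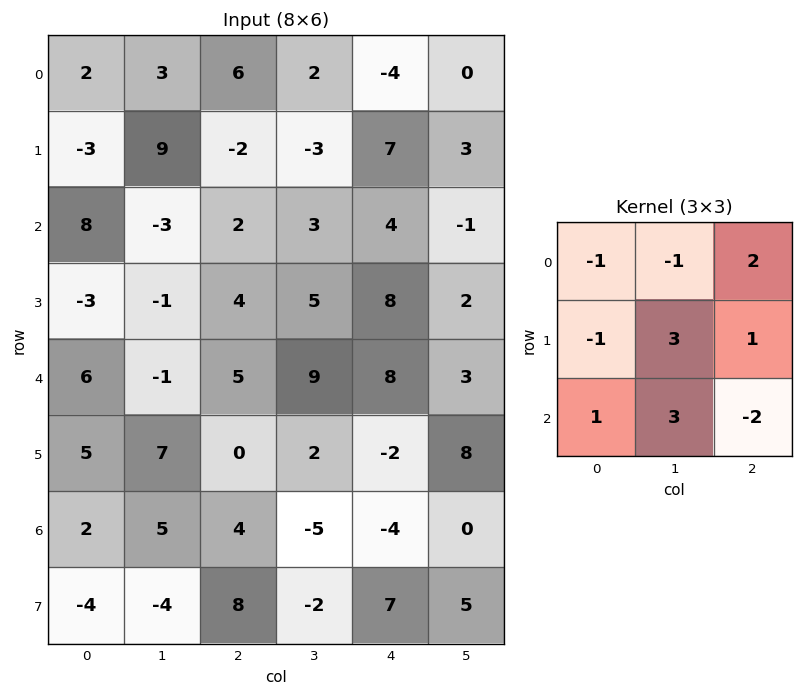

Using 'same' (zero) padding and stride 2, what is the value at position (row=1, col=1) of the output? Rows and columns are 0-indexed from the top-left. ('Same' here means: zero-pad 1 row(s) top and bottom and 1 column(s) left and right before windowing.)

The receptive field on the zero-padded input at this output position is [9 -2 -3 / -3 2 3 / -1 4 5]. Elementwise product with the kernel and sum: 9·-1 + -2·-1 + -3·2 + -3·-1 + 2·3 + 3·1 + -1·1 + 4·3 + 5·-2.

0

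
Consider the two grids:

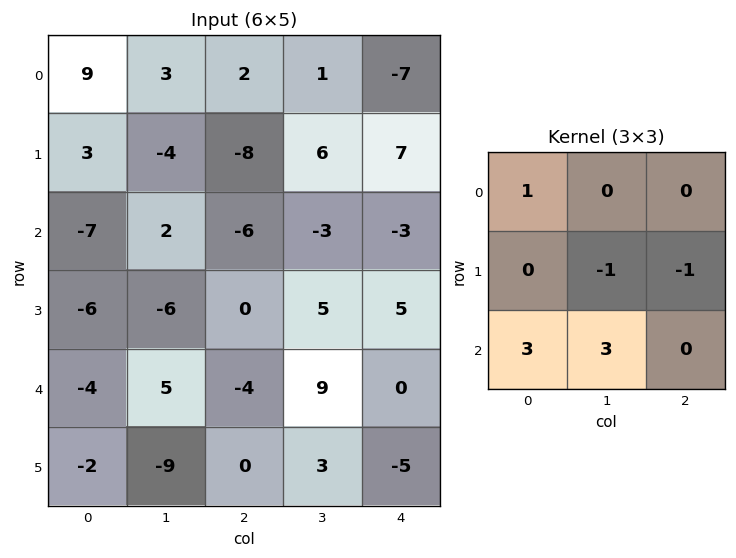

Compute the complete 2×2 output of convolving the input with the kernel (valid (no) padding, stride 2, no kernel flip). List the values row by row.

6 -38
2 -1

Output[0,0]: The receptive field on the input at this output position is [9 3 2 / 3 -4 -8 / -7 2 -6]. Elementwise product with the kernel and sum: 9·1 + -4·-1 + -8·-1 + -7·3 + 2·3.
Output[0,1]: The receptive field on the input at this output position is [2 1 -7 / -8 6 7 / -6 -3 -3]. Elementwise product with the kernel and sum: 2·1 + 6·-1 + 7·-1 + -6·3 + -3·3.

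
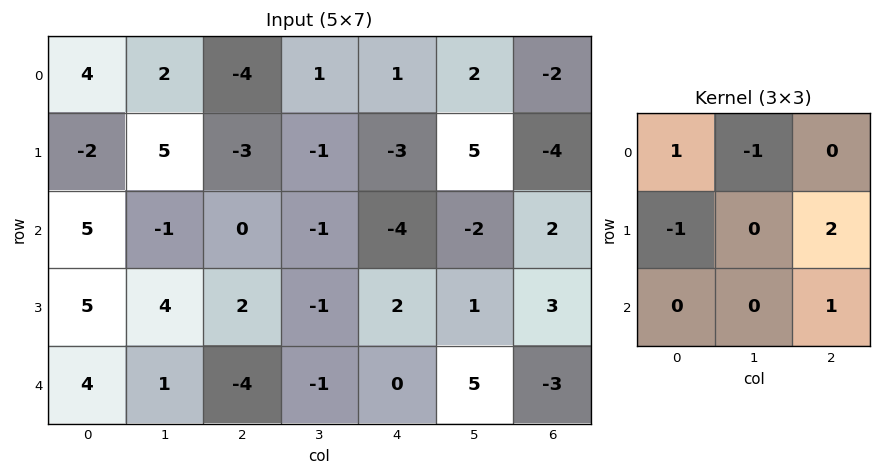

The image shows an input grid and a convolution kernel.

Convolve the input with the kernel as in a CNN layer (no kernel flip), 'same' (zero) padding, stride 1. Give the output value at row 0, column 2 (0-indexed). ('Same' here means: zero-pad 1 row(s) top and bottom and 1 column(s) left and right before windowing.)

The receptive field on the zero-padded input at this output position is [0 0 0 / 2 -4 1 / 5 -3 -1]. Elementwise product with the kernel and sum: 0·1 + 0·-1 + 2·-1 + 1·2 + -1·1.

-1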